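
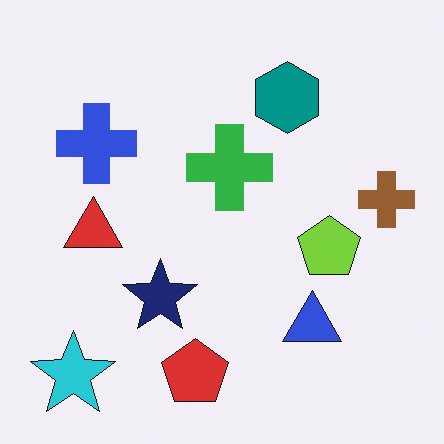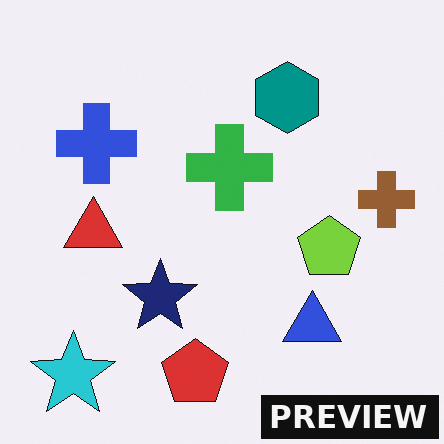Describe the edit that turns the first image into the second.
The image was watermarked with the text "PREVIEW" in the lower-right corner.

A dark label reading "PREVIEW" appears in the lower-right corner.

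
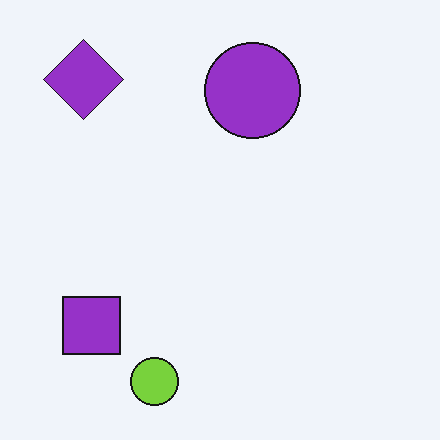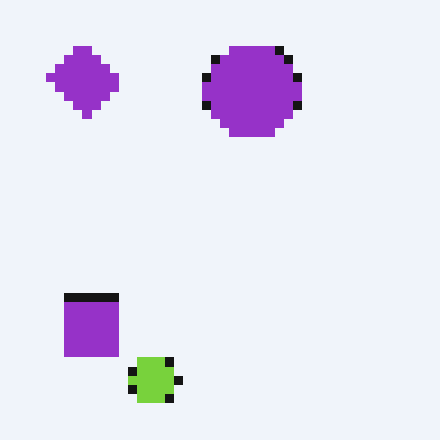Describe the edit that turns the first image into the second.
This is the original image heavily pixelated into large blocks.

Shapes are reduced to large square blocks; fine edges and outlines are lost — a downscale-then-upscale (mosaic) effect.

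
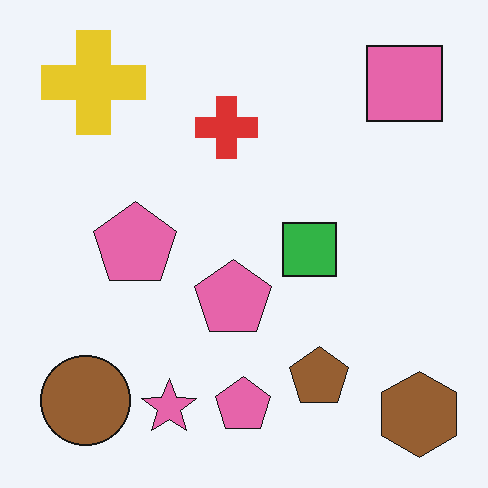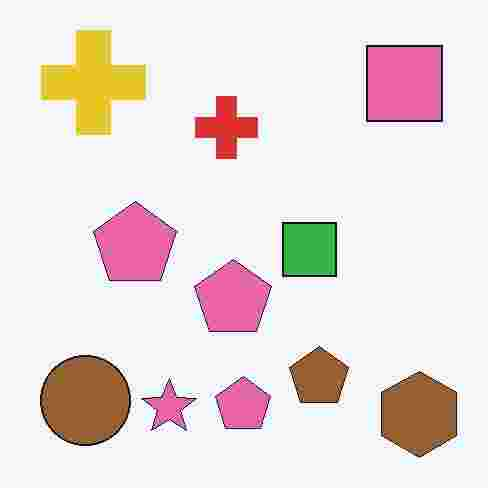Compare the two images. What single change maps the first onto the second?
The image was heavily JPEG-compressed with obvious blocking artifacts.

Blocky 8×8 compression artifacts appear around shape edges and the flat background shows ringing — characteristic JPEG degradation.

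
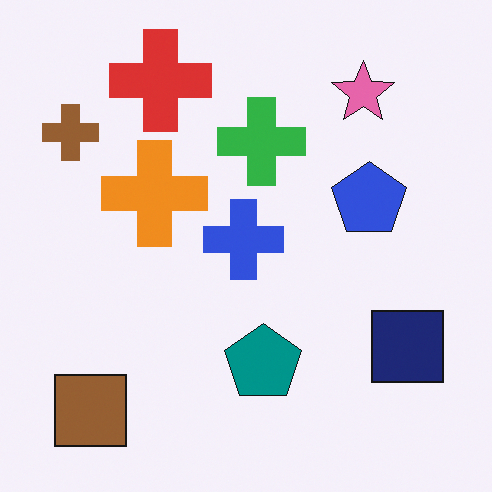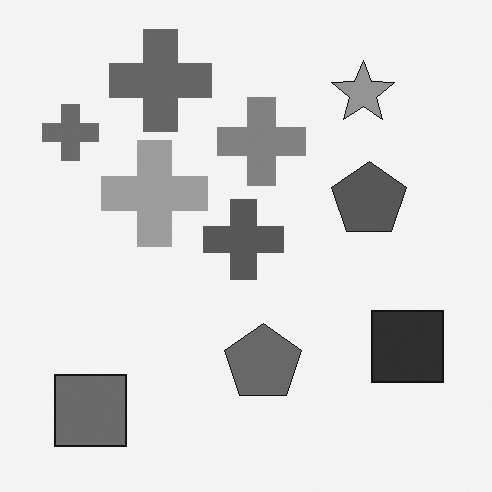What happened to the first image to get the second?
It was converted to grayscale.

All color is removed — every shape is now a shade of grey.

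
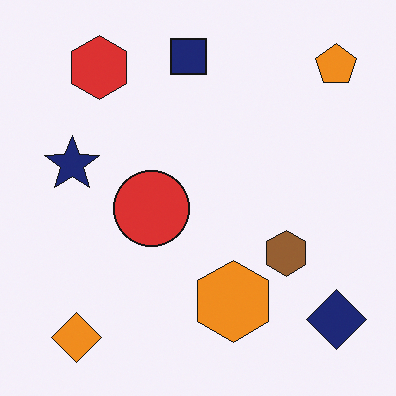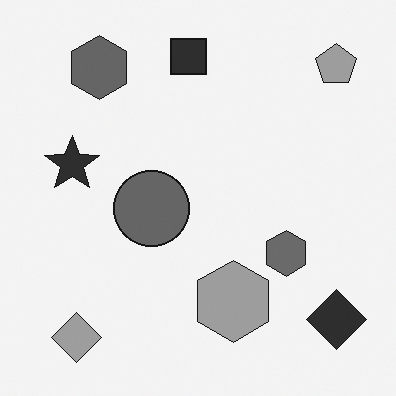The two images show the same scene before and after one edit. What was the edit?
This is the original image converted to grayscale.

All color is removed — every shape is now a shade of grey.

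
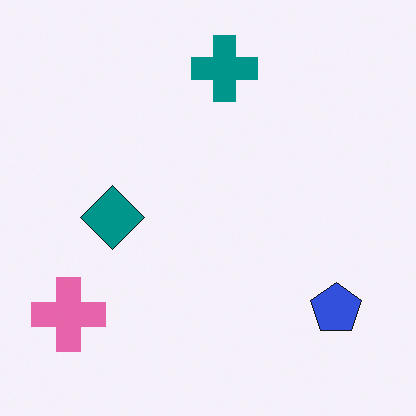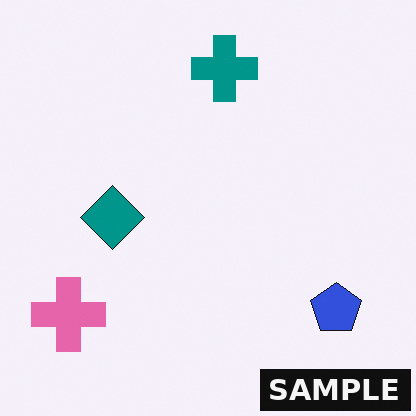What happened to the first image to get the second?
Watermarked with the text "SAMPLE" in the lower-right corner.

A dark label reading "SAMPLE" appears in the lower-right corner.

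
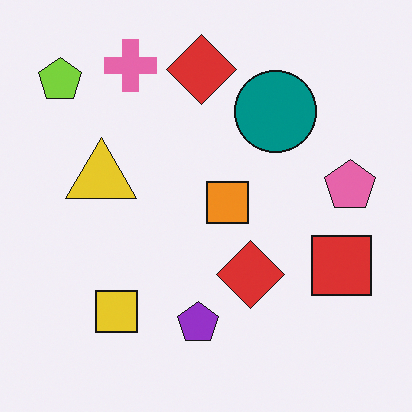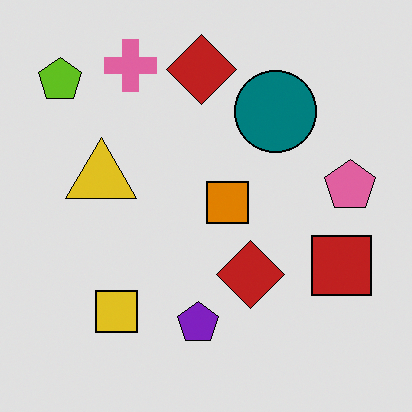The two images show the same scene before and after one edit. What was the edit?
The image was moderately posterized.

Each flat color has snapped to a coarser quantized level — most visibly, the near-white background has dropped to a flat grey.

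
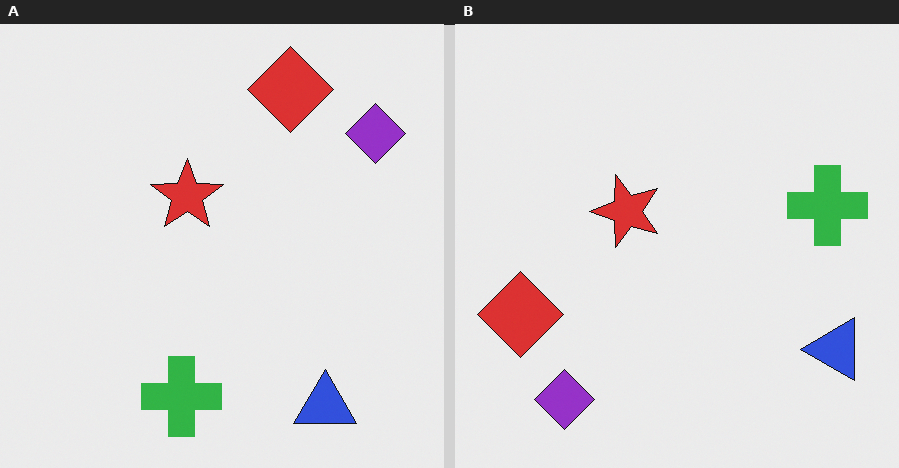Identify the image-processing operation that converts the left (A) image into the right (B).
The image was transposed (reflected across the top-left ↔ bottom-right diagonal).

Shapes have swapped their row and column positions — what was in the top-right is now in the bottom-left — a diagonal reflection.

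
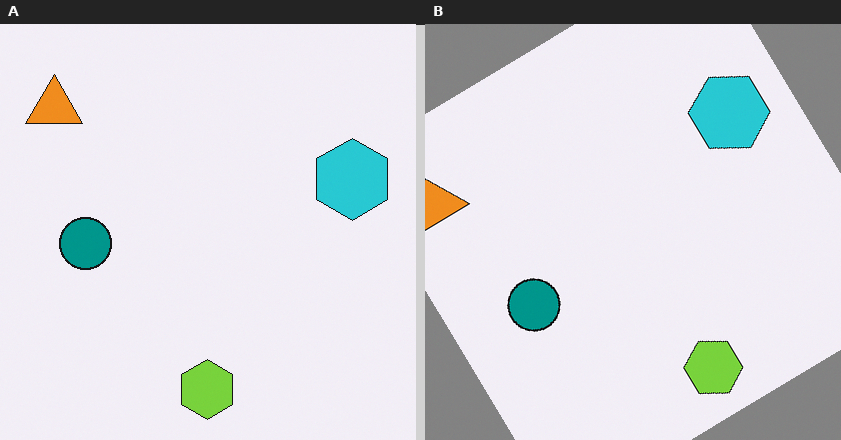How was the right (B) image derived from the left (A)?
It was rotated counter-clockwise by a large amount — several tens of degrees.

Every shape is tilted by the same angle and the image corners show triangular fill wedges — a whole-image rotation by a non-right angle.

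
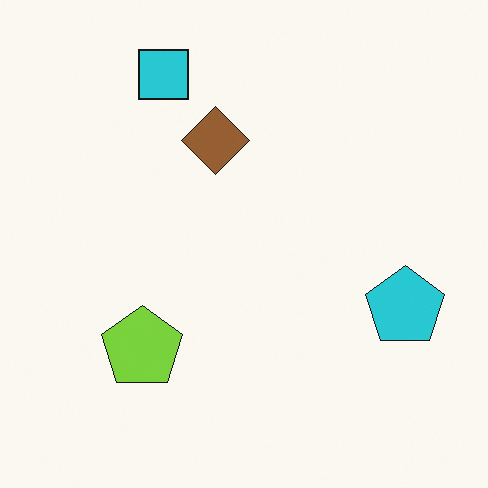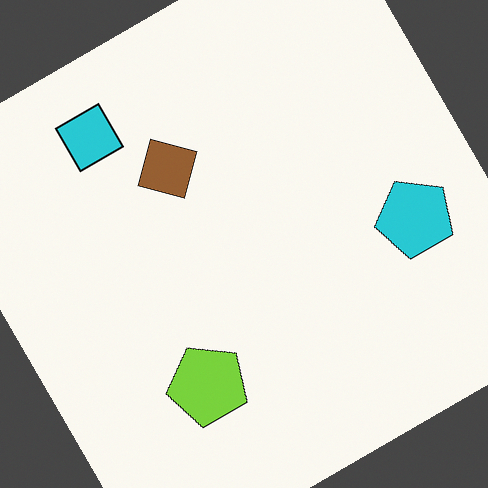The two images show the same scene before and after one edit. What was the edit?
This is the original image rotated counter-clockwise by a large amount — several tens of degrees.

Every shape is tilted by the same angle and the image corners show triangular fill wedges — a whole-image rotation by a non-right angle.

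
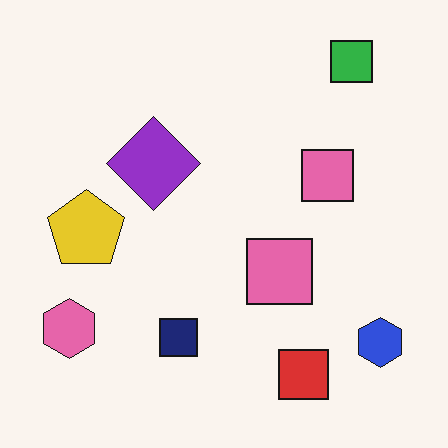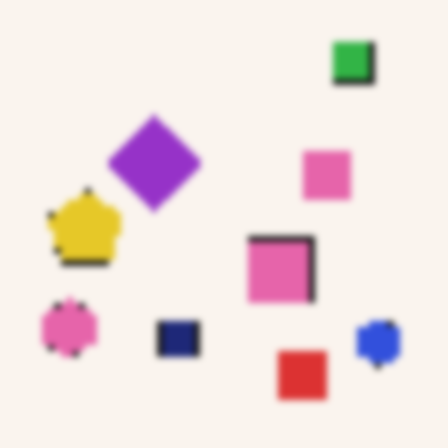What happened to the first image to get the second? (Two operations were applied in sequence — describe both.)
The image was pixelated into visible square blocks, then moderately blurred.

Shapes are reduced to large square blocks; fine edges and outlines are lost — a downscale-then-upscale (mosaic) effect. Shape edges and outlines are uniformly softened across the whole image.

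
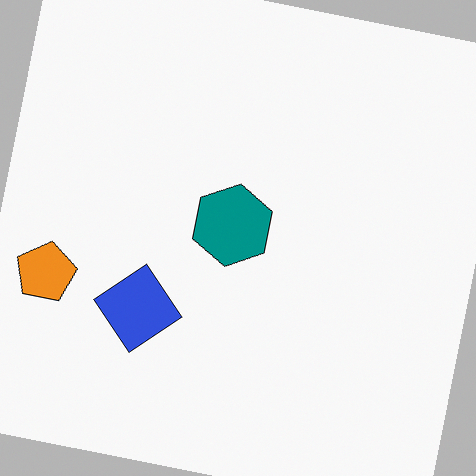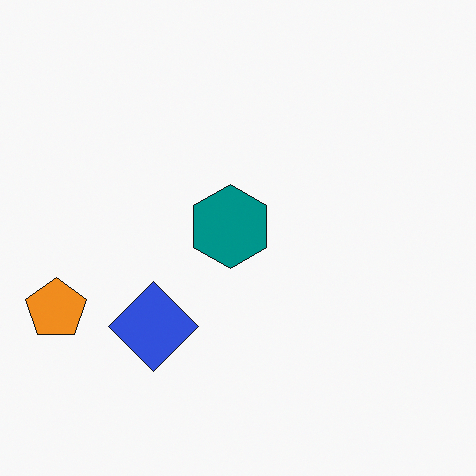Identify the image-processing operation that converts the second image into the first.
This is the original image rotated clockwise by a slight angle.

Every shape is tilted by the same angle and the image corners show triangular fill wedges — a whole-image rotation by a non-right angle.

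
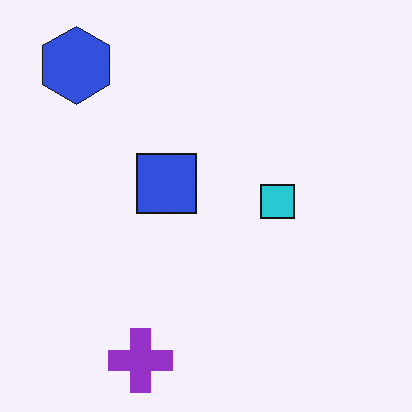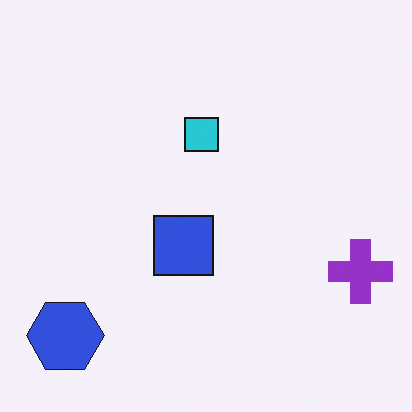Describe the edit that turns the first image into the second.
The image was rotated 90° counter-clockwise.

The blue hexagon sits in the top-left of the first image and the bottom-left of the second — consistent with a whole-image 90° counter-clockwise rotation.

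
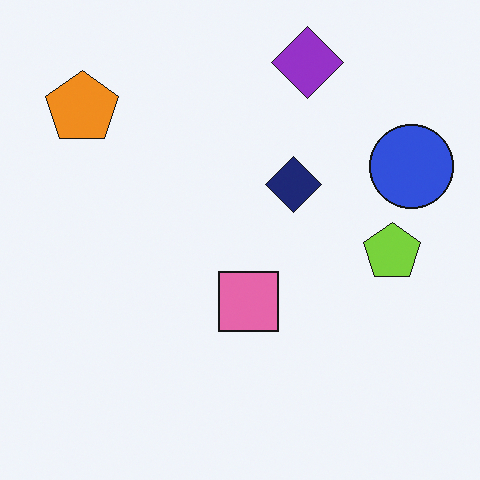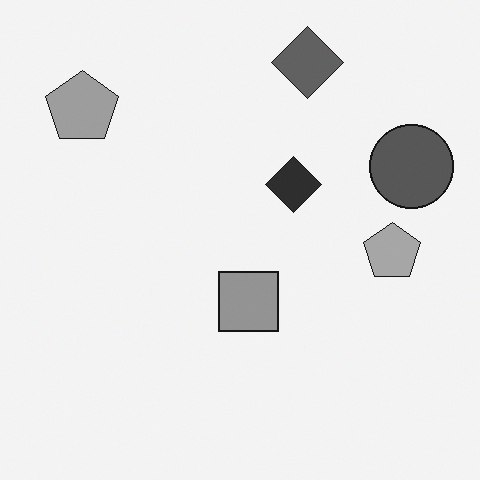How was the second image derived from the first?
Converted to grayscale.

All color is removed — every shape is now a shade of grey.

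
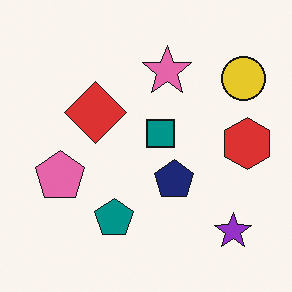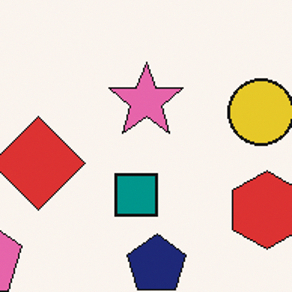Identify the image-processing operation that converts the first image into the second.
This is the original image cropped slightly and scaled back up.

The visible shapes are larger and the field of view is narrower; shapes near the original edges may be partly or wholly outside the frame — a crop-and-rescale.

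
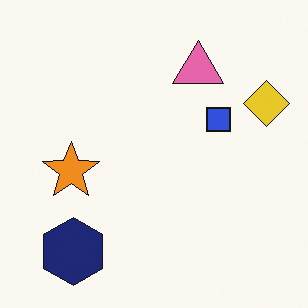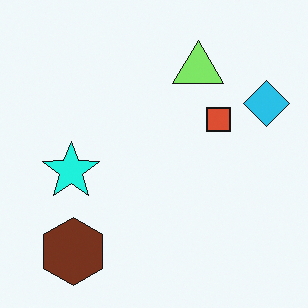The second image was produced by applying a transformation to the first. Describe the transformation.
This is the original image hue-shifted through roughly a third of the color wheel.

Every shape's color has rotated by the same amount around the hue wheel — a uniform hue shift.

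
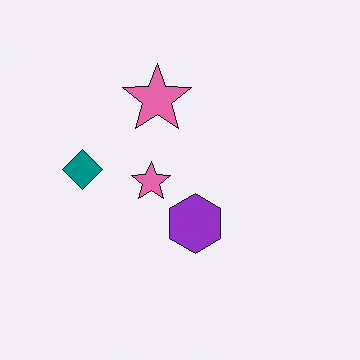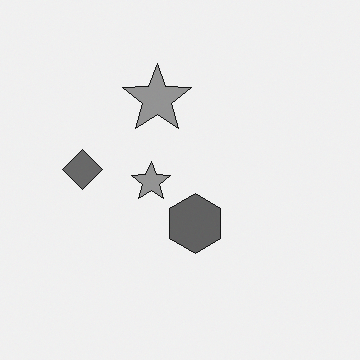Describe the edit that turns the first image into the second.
Converted to grayscale.

All color is removed — every shape is now a shade of grey.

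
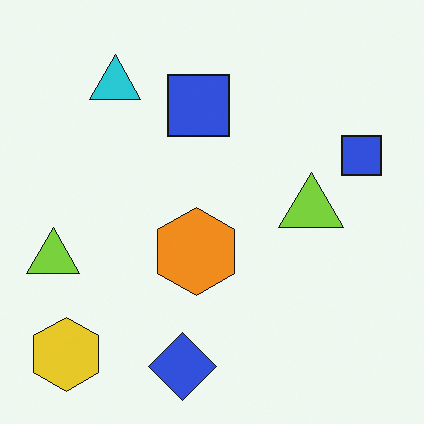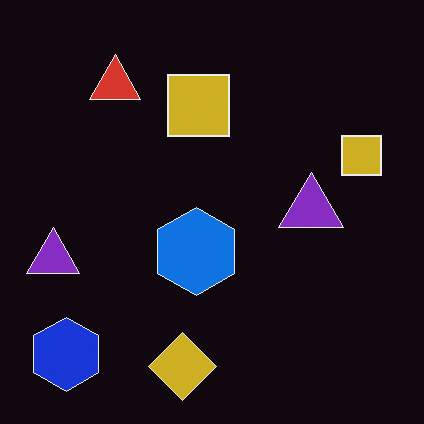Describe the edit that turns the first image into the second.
The image was color-inverted (negative).

The light background has become dark and every shape's color is its complement — a photographic negative.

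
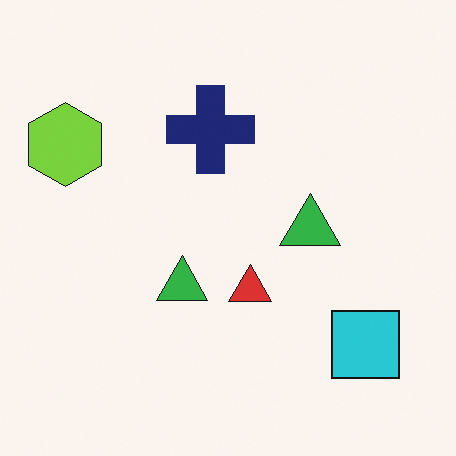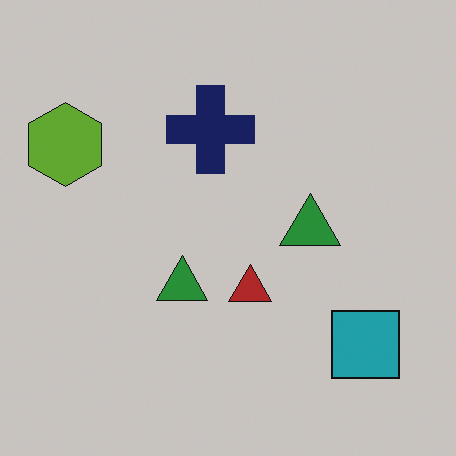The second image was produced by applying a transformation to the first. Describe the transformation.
It was slightly darkened.

Every pixel — background and shapes alike — is uniformly darkened.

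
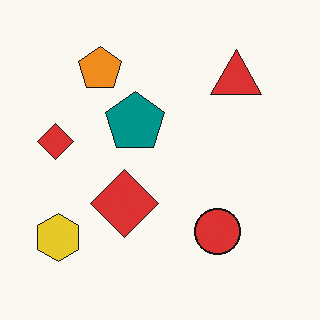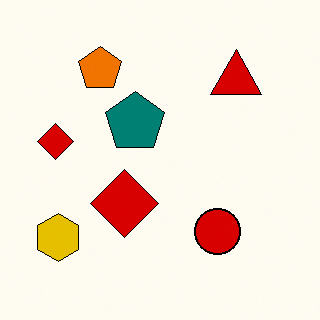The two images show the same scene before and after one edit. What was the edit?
The transformation is: given slightly increased contrast.

Tones are pushed away from mid-grey across the whole image — a global contrast change.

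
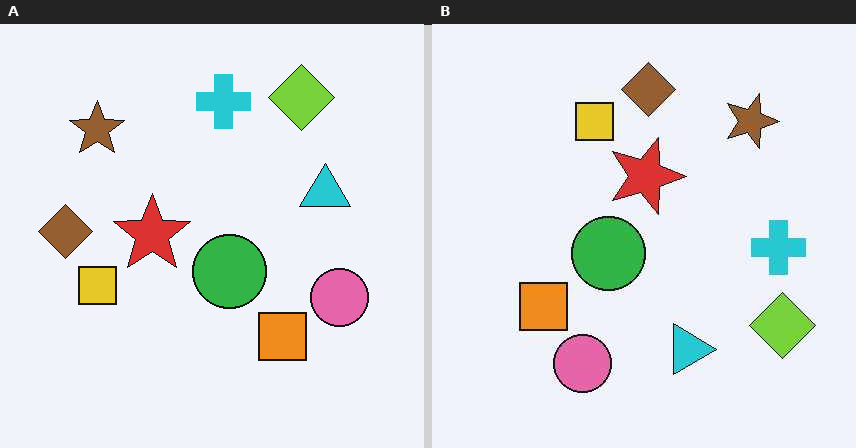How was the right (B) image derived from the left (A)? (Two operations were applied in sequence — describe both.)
It was rotated 90° clockwise, then given moderate JPEG compression.

The lime diamond sits in the top-right of the left (A) image and the bottom-right of the right (B) — consistent with a whole-image 90° clockwise rotation. Blocky 8×8 compression artifacts appear around shape edges and the flat background shows ringing — characteristic JPEG degradation.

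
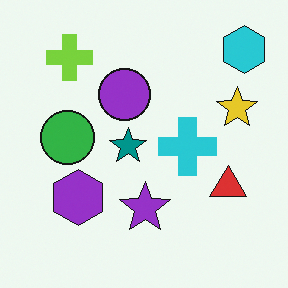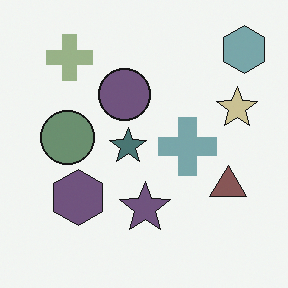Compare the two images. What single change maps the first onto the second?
The image was made much more muted (saturation change).

All colors are more muted and greyish — a global saturation change.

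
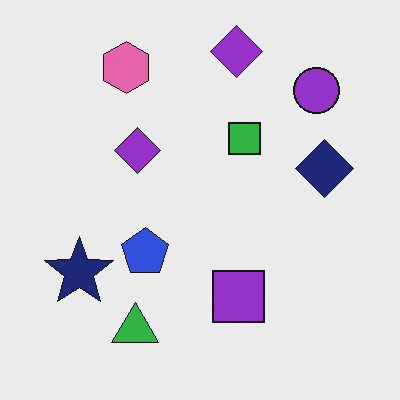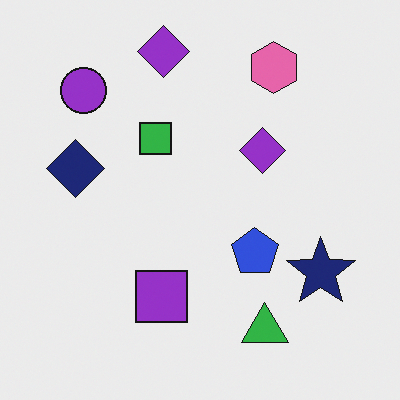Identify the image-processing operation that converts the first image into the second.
This is the original image flipped horizontally (left ↔ right).

The navy diamond is in the right of the first image and the left of the second — shapes on opposite sides of the vertical midline have swapped in a mirror flip.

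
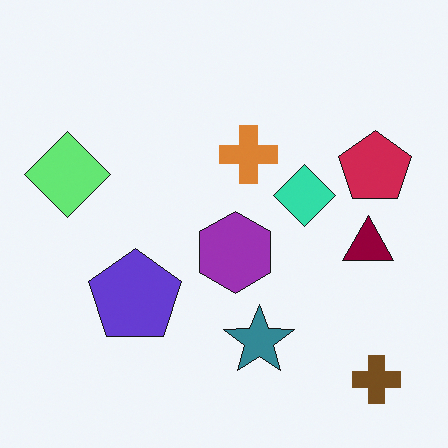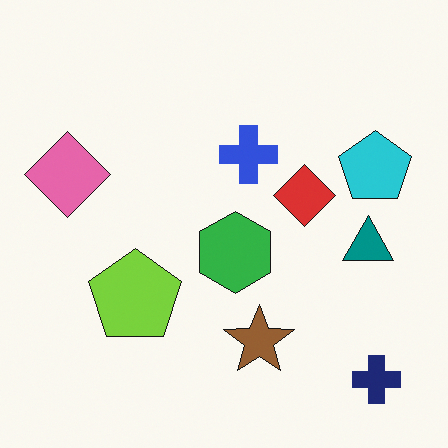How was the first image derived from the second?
The transformation is: hue-shifted through roughly half the color wheel.

Every shape's color has rotated by the same amount around the hue wheel — a uniform hue shift.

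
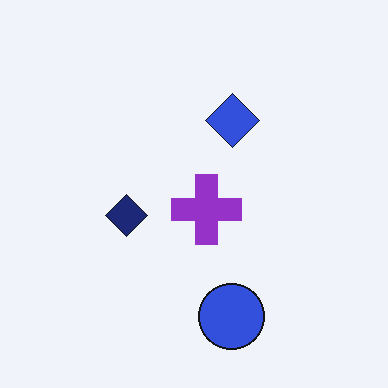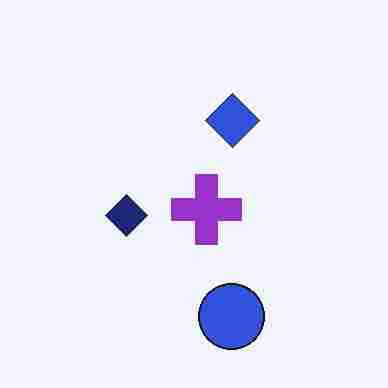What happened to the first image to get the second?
The transformation is: heavily JPEG-compressed with obvious blocking artifacts.

Blocky 8×8 compression artifacts appear around shape edges and the flat background shows ringing — characteristic JPEG degradation.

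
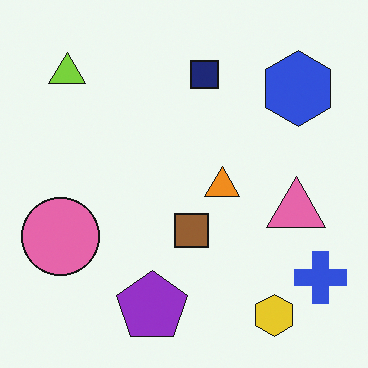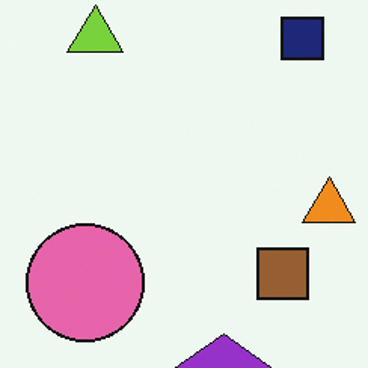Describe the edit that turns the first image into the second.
Cropped to a modestly smaller region and rescaled.

The visible shapes are larger and the field of view is narrower; shapes near the original edges may be partly or wholly outside the frame — a crop-and-rescale.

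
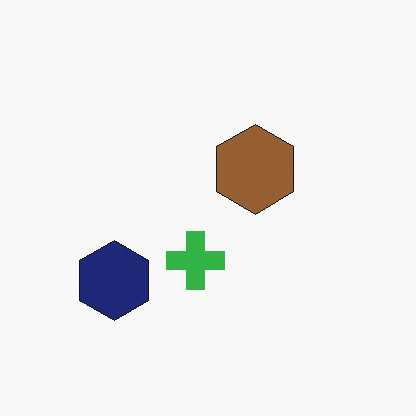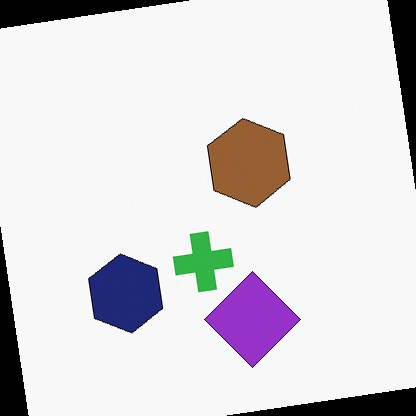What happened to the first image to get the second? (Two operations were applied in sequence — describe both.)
Rotated counter-clockwise by a few degrees, then overlaid with an additional purple diamond.

Every shape is tilted by the same angle and the image corners show triangular fill wedges — a whole-image rotation by a non-right angle. A purple diamond appears in the second image that is absent from the first.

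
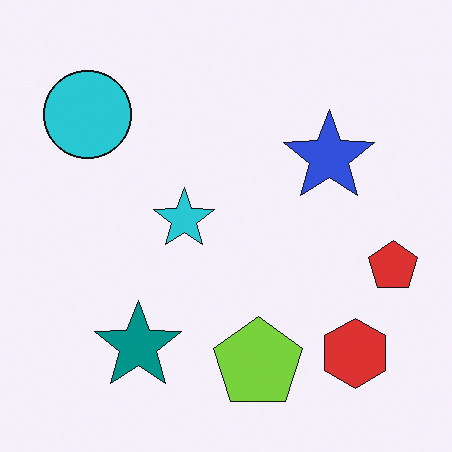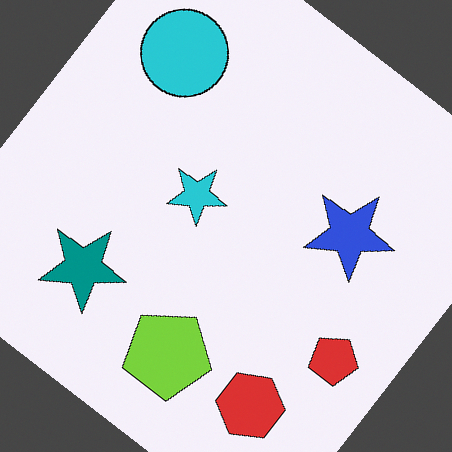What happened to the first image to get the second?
The second image is the first rotated clockwise by a large amount — several tens of degrees.

Every shape is tilted by the same angle and the image corners show triangular fill wedges — a whole-image rotation by a non-right angle.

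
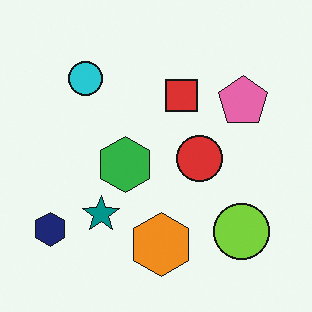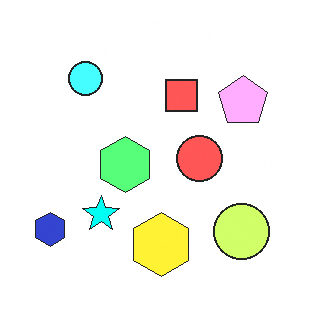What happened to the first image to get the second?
The transformation is: noticeably brightened.

Every pixel — background and shapes alike — is uniformly brightened.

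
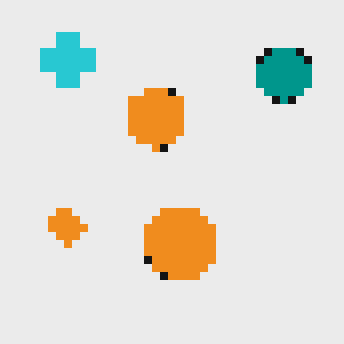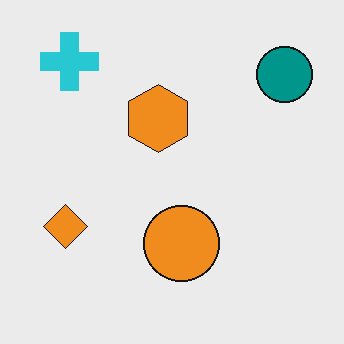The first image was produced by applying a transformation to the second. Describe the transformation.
It was moderately pixelated.

Shapes are reduced to large square blocks; fine edges and outlines are lost — a downscale-then-upscale (mosaic) effect.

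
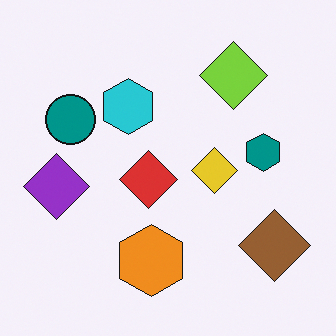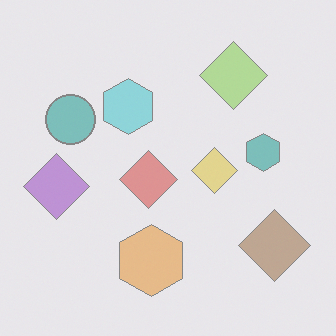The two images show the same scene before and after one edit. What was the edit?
The transformation is: given much lower contrast.

Tones are pushed toward mid-grey across the whole image — a global contrast change.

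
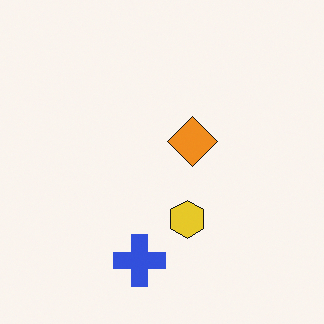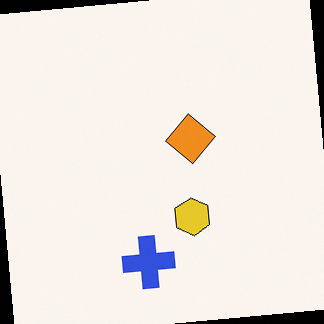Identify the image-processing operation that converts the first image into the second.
The image was rotated counter-clockwise by a small amount.

Every shape is tilted by the same angle and the image corners show triangular fill wedges — a whole-image rotation by a non-right angle.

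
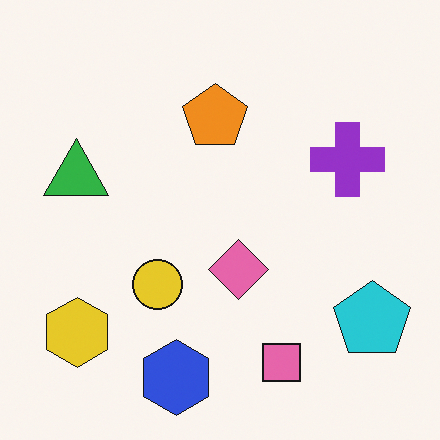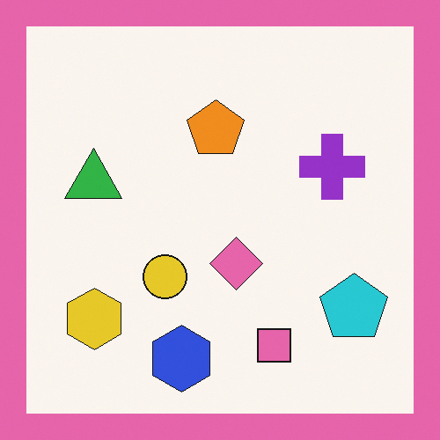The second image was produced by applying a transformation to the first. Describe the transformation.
This is the original image framed with a pink border.

A solid pink frame runs around the edge of the second image, with the content slightly shrunk inside it.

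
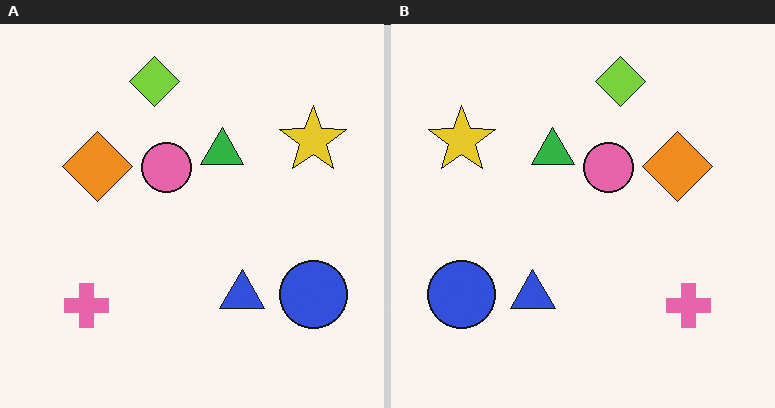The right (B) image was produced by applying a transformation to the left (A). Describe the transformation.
It was flipped horizontally (left ↔ right).

The yellow star is in the top-right of the left (A) image and the top-left of the right (B) — shapes on opposite sides of the vertical midline have swapped in a mirror flip.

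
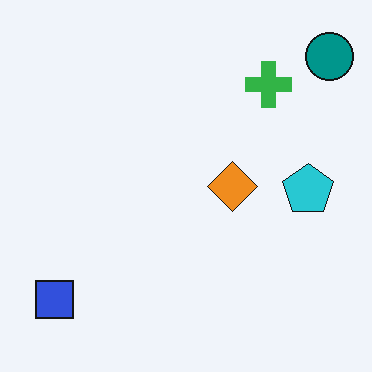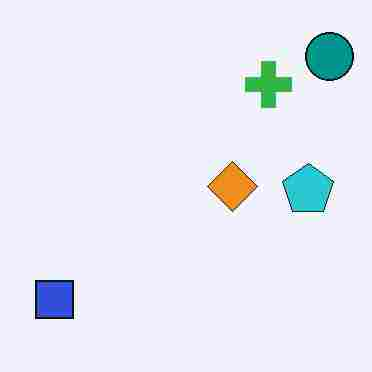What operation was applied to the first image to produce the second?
The second image is the first heavily JPEG-compressed with obvious blocking artifacts.

Blocky 8×8 compression artifacts appear around shape edges and the flat background shows ringing — characteristic JPEG degradation.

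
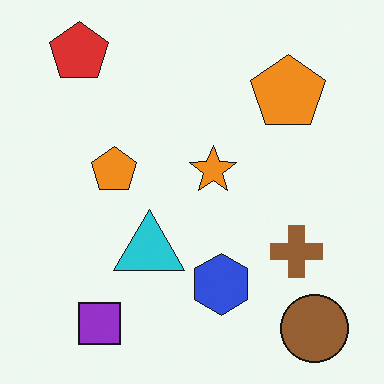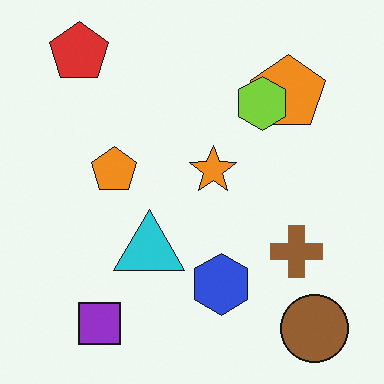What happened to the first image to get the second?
The transformation is: overlaid with an additional lime hexagon.

A lime hexagon appears in the second image that is absent from the first.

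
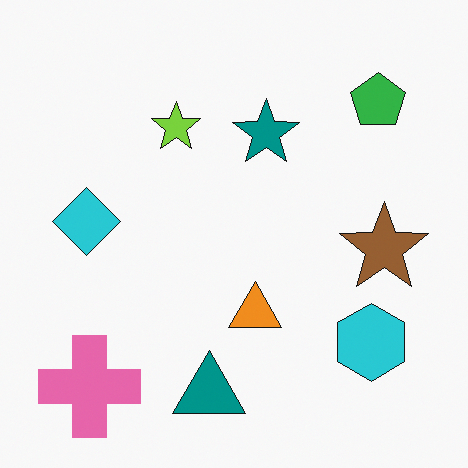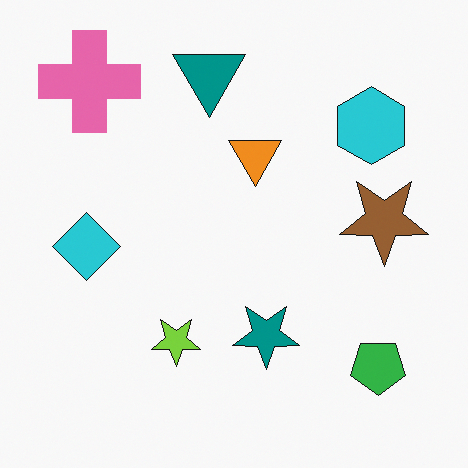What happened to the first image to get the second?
The second image is the first flipped vertically (top ↔ bottom).

The teal triangle is in the bottom of the first image and the top of the second — shapes on opposite sides of the horizontal midline have swapped in a mirror flip.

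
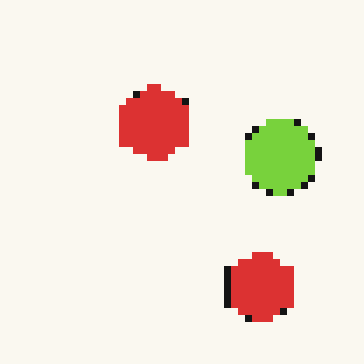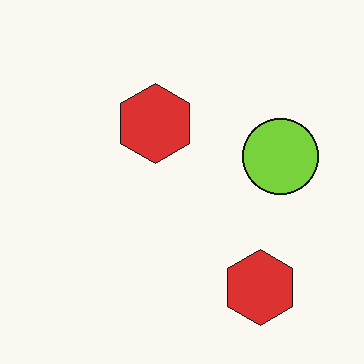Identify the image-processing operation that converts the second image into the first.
The transformation is: pixelated into visible square blocks.

Shapes are reduced to large square blocks; fine edges and outlines are lost — a downscale-then-upscale (mosaic) effect.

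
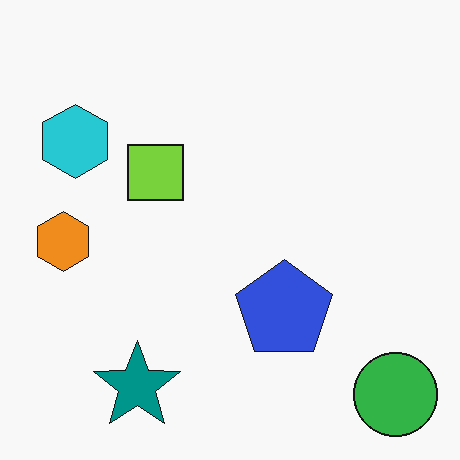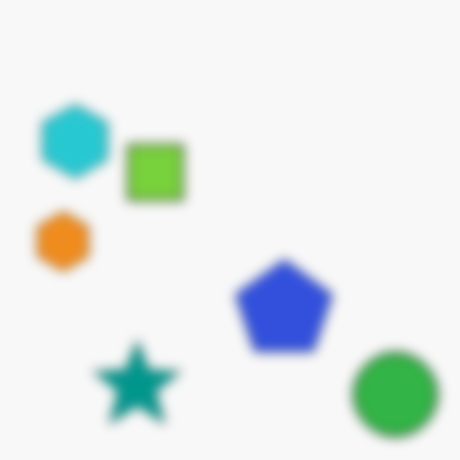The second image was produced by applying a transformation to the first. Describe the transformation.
The second image is the first heavily blurred.

Shape edges and outlines are uniformly softened across the whole image.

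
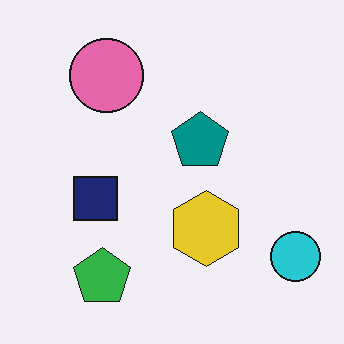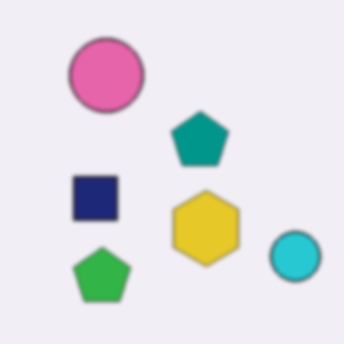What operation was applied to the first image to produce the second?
The transformation is: given a subtle gaussian blur.

Shape edges and outlines are uniformly softened across the whole image.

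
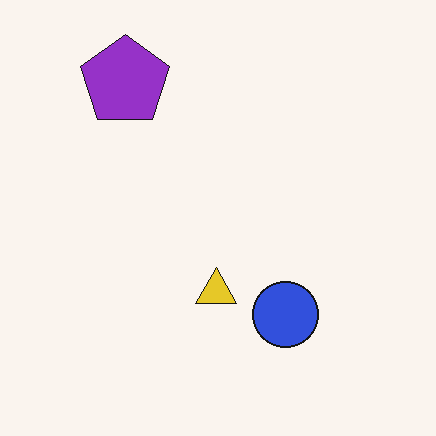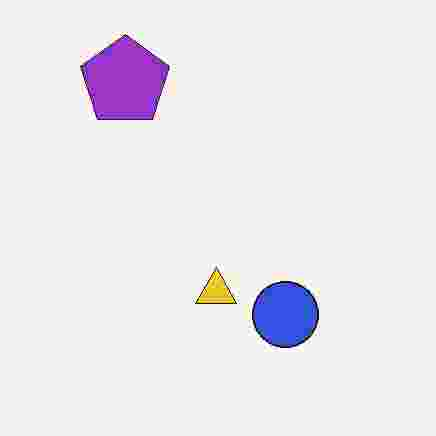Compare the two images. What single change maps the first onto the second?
The image was heavily JPEG-compressed with obvious blocking artifacts.

Blocky 8×8 compression artifacts appear around shape edges and the flat background shows ringing — characteristic JPEG degradation.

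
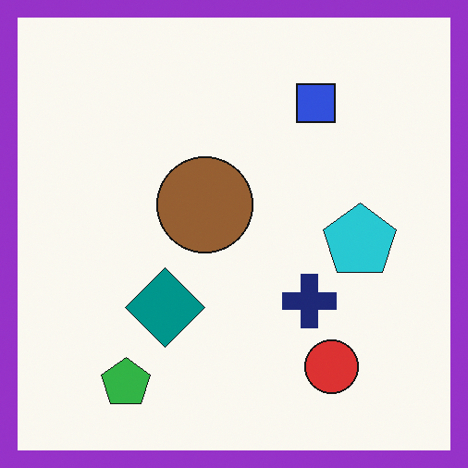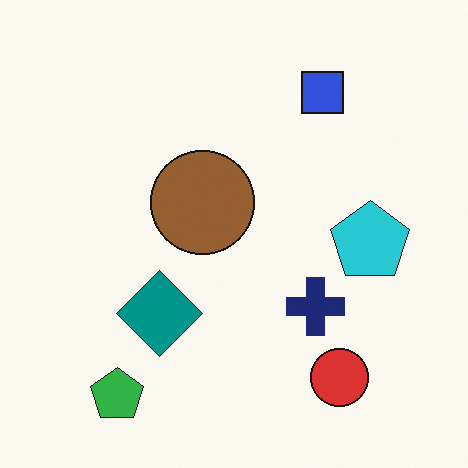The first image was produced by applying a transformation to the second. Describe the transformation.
It was framed with a purple border.

A solid purple frame runs around the edge of the first image, with the content slightly shrunk inside it.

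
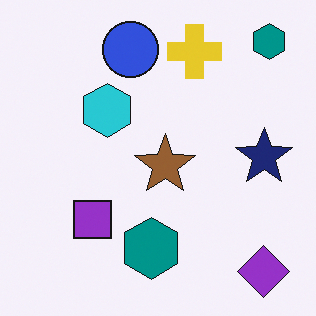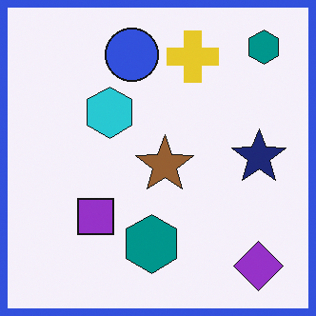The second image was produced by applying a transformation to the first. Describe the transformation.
It was framed with a blue border.

A solid blue frame runs around the edge of the second image, with the content slightly shrunk inside it.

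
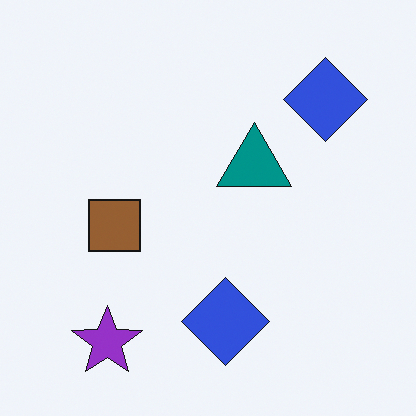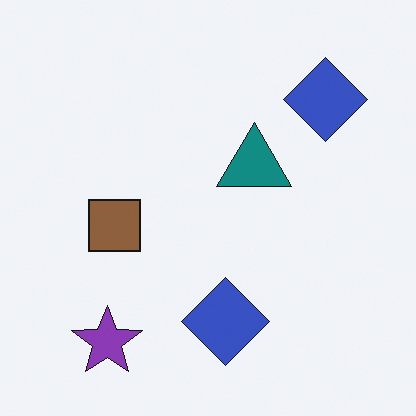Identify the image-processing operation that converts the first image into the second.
The second image is the first slightly desaturated.

All colors are more muted and greyish — a global saturation change.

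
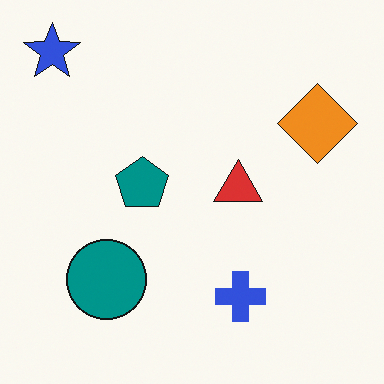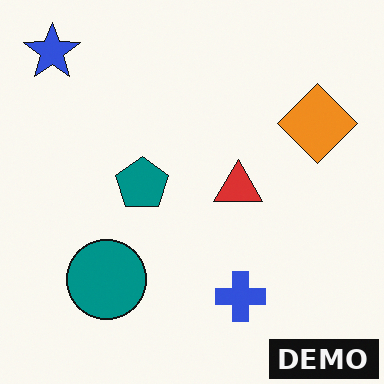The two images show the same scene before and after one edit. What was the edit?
It was watermarked with the text "DEMO" in the lower-right corner.

A dark label reading "DEMO" appears in the lower-right corner.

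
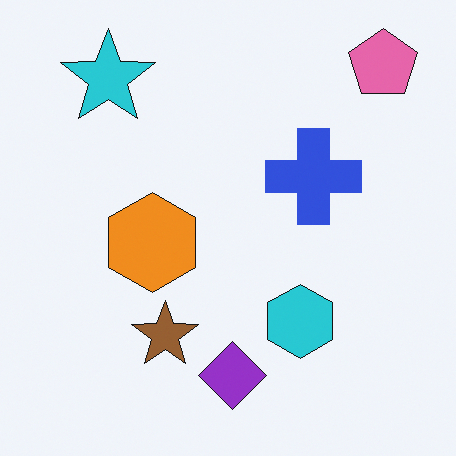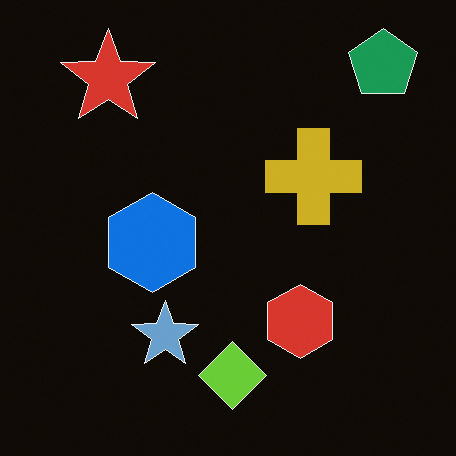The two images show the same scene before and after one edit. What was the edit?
Color-inverted (negative).

The light background has become dark and every shape's color is its complement — a photographic negative.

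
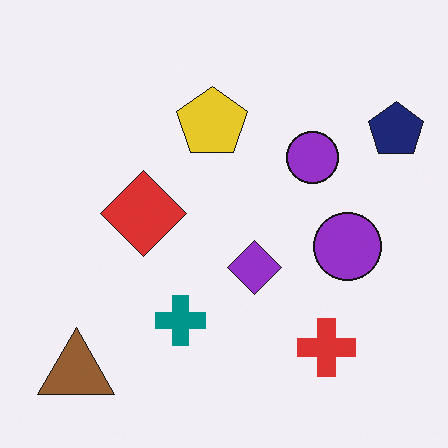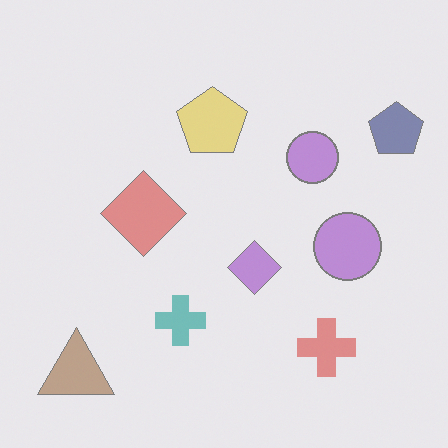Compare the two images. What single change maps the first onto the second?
The image was washed out (contrast reduced).

Tones are pushed toward mid-grey across the whole image — a global contrast change.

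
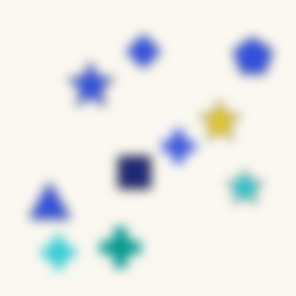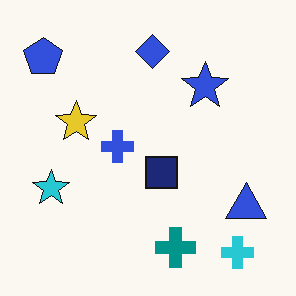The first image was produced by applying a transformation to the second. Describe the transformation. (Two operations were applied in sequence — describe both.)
Flipped horizontally (left ↔ right), then heavily blurred.

The blue pentagon is in the top-left of the second image and the top-right of the first — shapes on opposite sides of the vertical midline have swapped in a mirror flip. Shape edges and outlines are uniformly softened across the whole image.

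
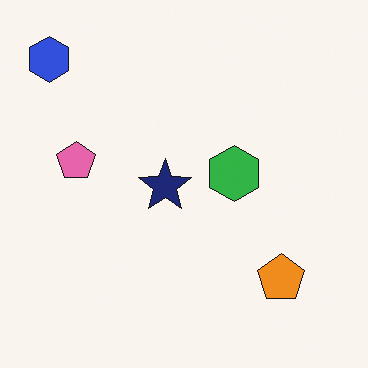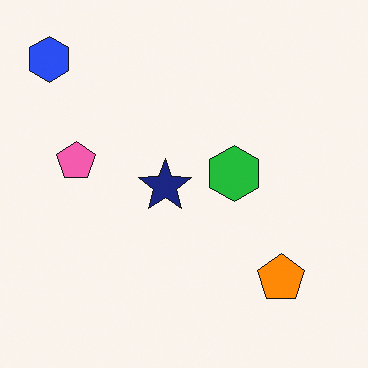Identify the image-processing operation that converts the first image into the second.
It was slightly oversaturated.

All colors are more vivid — a global saturation change.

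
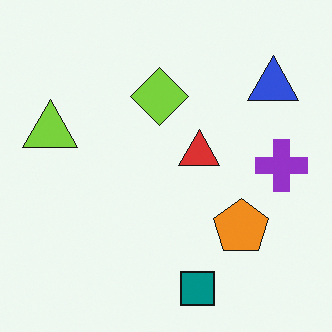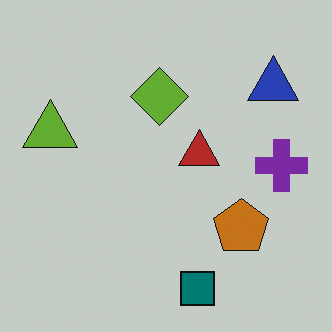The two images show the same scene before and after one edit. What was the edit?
The transformation is: darkened a little.

Every pixel — background and shapes alike — is uniformly darkened.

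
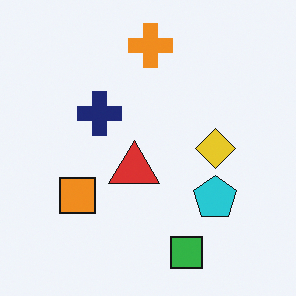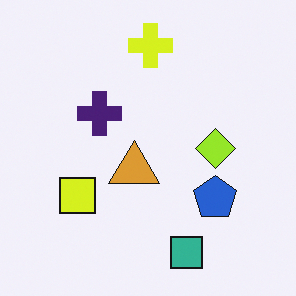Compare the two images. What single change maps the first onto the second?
The image was hue-shifted slightly.

Every shape's color has rotated by the same amount around the hue wheel — a uniform hue shift.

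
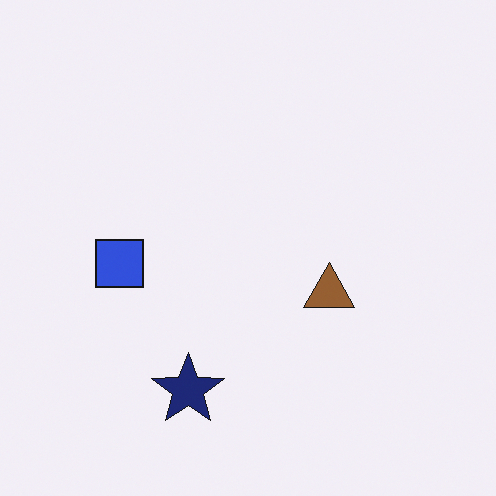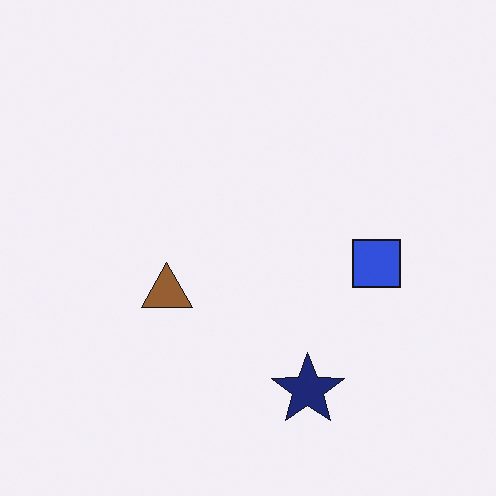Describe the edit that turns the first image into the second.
The second image is the first flipped horizontally (left ↔ right).

The blue square is in the left of the first image and the right of the second — shapes on opposite sides of the vertical midline have swapped in a mirror flip.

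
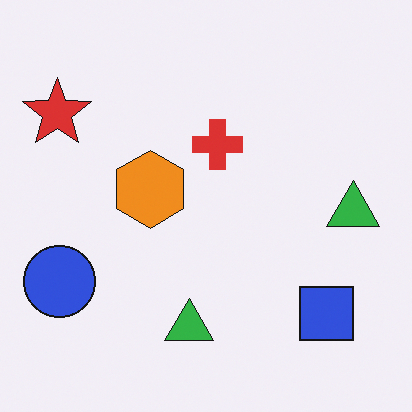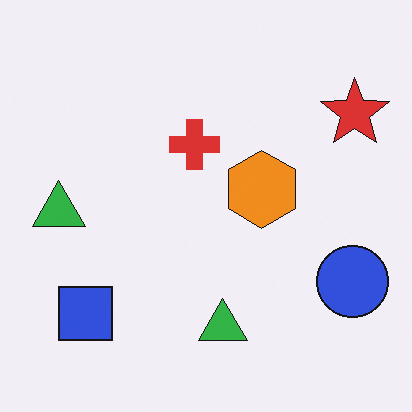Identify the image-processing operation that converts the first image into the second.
Flipped horizontally (left ↔ right).

The red star is in the top-left of the first image and the top-right of the second — shapes on opposite sides of the vertical midline have swapped in a mirror flip.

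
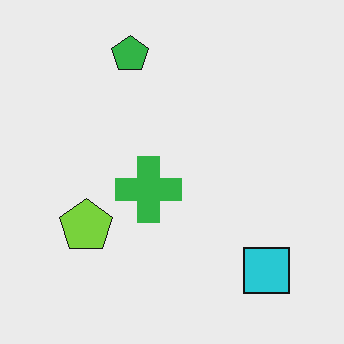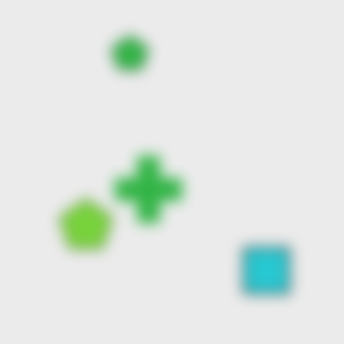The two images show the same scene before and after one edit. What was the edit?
The transformation is: strongly gaussian-blurred.

Shape edges and outlines are uniformly softened across the whole image.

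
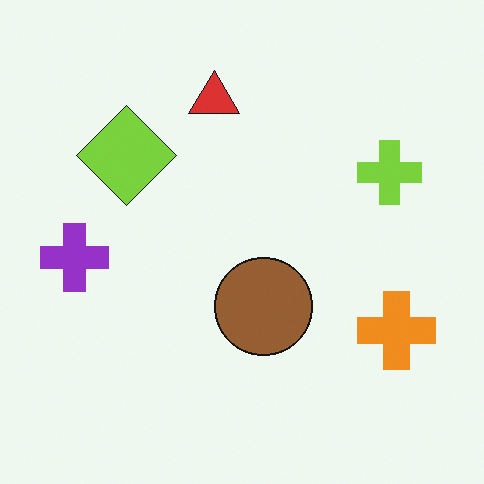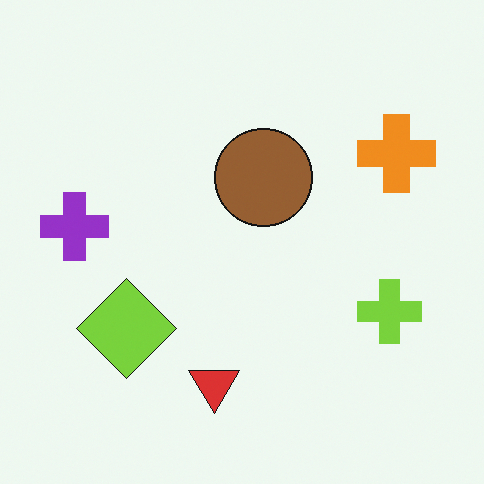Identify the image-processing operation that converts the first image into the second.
This is the original image flipped vertically (top ↔ bottom).

The red triangle is in the top of the first image and the bottom of the second — shapes on opposite sides of the horizontal midline have swapped in a mirror flip.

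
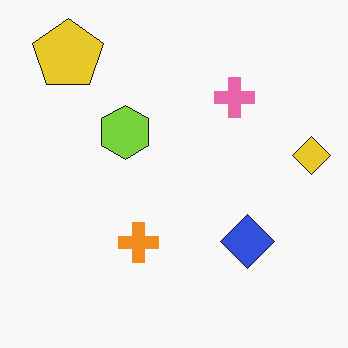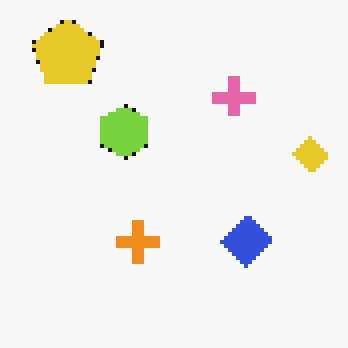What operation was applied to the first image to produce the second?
This is the original image lightly pixelated (a mild mosaic effect).

Shapes are reduced to large square blocks; fine edges and outlines are lost — a downscale-then-upscale (mosaic) effect.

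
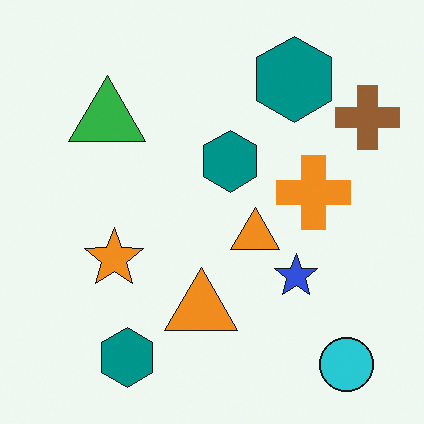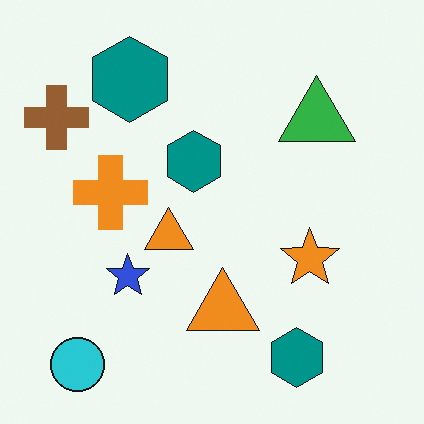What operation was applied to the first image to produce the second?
Flipped horizontally (left ↔ right).

The brown cross is in the top-right of the first image and the top-left of the second — shapes on opposite sides of the vertical midline have swapped in a mirror flip.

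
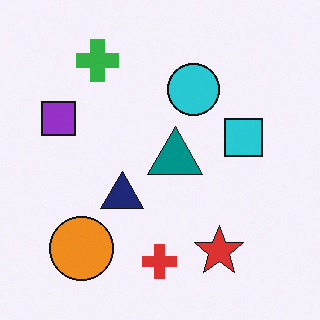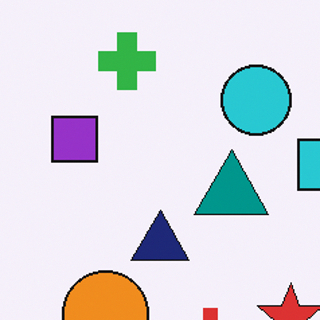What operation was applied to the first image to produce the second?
The second image is the first cropped slightly and scaled back up.

The visible shapes are larger and the field of view is narrower; shapes near the original edges may be partly or wholly outside the frame — a crop-and-rescale.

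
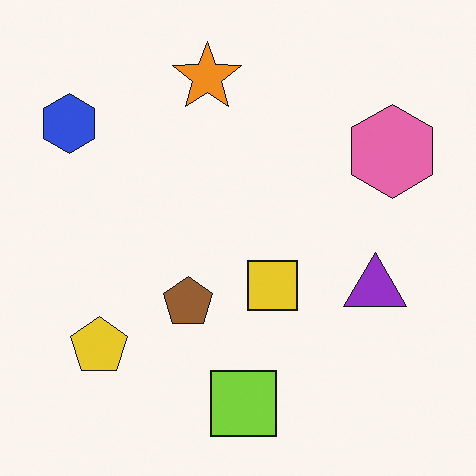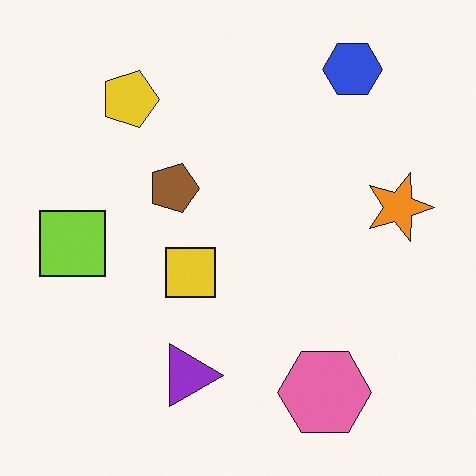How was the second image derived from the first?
Rotated 90° clockwise.

The blue hexagon sits in the top-left of the first image and the top-right of the second — consistent with a whole-image 90° clockwise rotation.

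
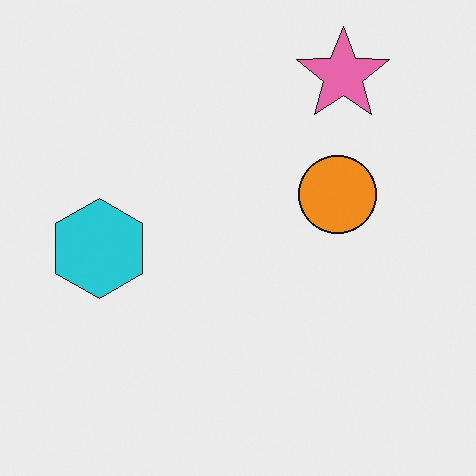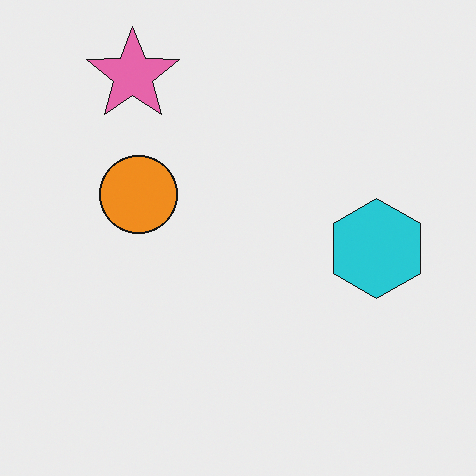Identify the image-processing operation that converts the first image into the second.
The image was flipped horizontally (left ↔ right).

The cyan hexagon is in the left of the first image and the right of the second — shapes on opposite sides of the vertical midline have swapped in a mirror flip.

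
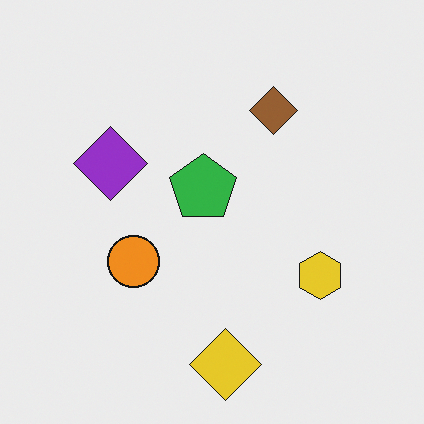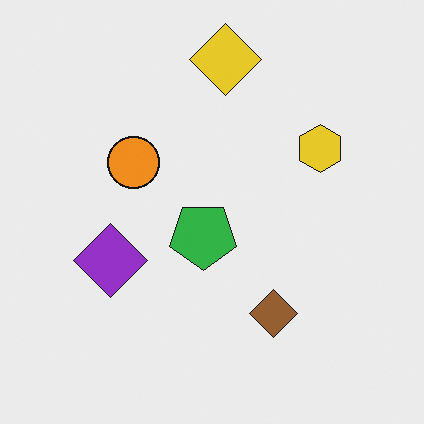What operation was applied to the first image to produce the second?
The transformation is: flipped vertically (top ↔ bottom).

The yellow diamond is in the bottom of the first image and the top of the second — shapes on opposite sides of the horizontal midline have swapped in a mirror flip.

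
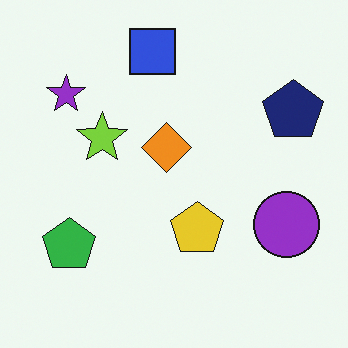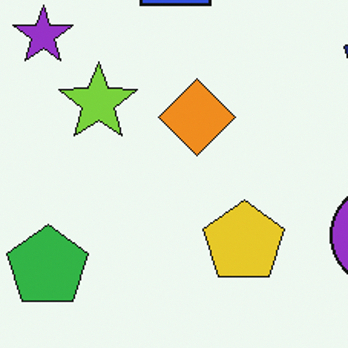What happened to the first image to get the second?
The second image is the first cropped to a modestly smaller region and rescaled.

The visible shapes are larger and the field of view is narrower; shapes near the original edges may be partly or wholly outside the frame — a crop-and-rescale.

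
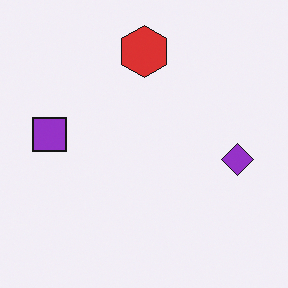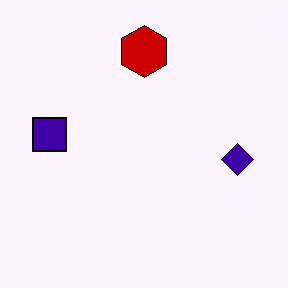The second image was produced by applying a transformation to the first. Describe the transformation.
Given much higher contrast.

Tones are pushed away from mid-grey across the whole image — a global contrast change.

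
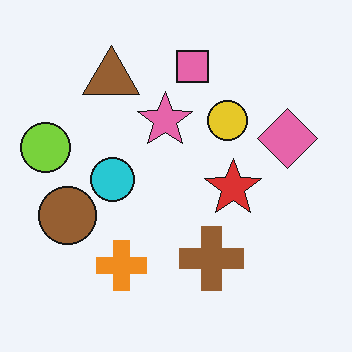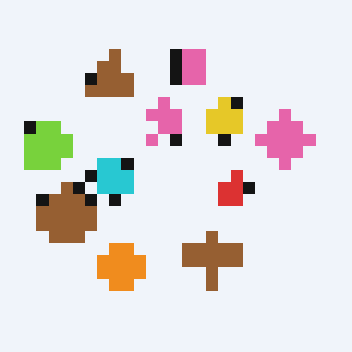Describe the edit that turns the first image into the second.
This is the original image coarsely pixelated.

Shapes are reduced to large square blocks; fine edges and outlines are lost — a downscale-then-upscale (mosaic) effect.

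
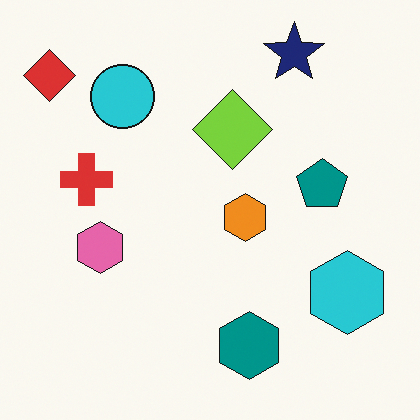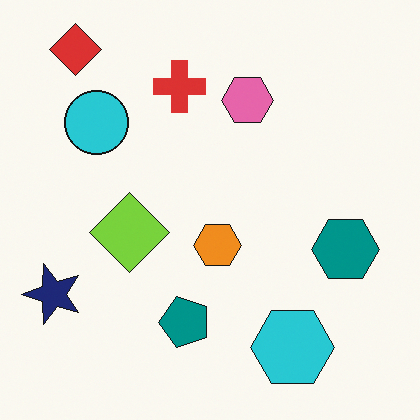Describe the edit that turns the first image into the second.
The image was transposed (reflected across the top-left ↔ bottom-right diagonal).

Shapes have swapped their row and column positions — what was in the top-right is now in the bottom-left — a diagonal reflection.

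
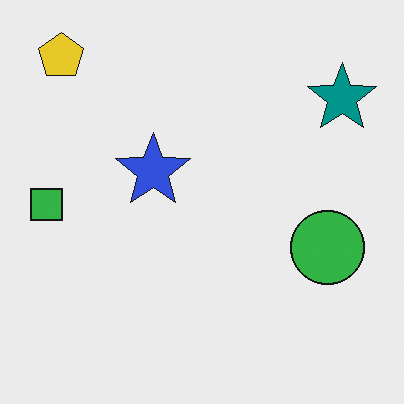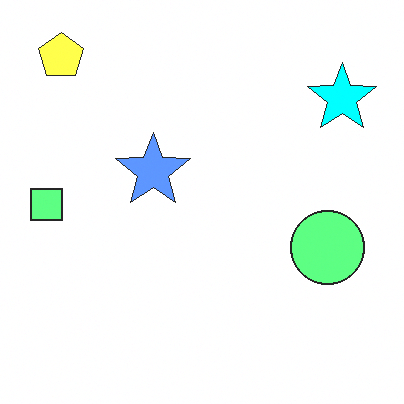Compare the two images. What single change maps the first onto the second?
The transformation is: noticeably brightened.

Every pixel — background and shapes alike — is uniformly brightened.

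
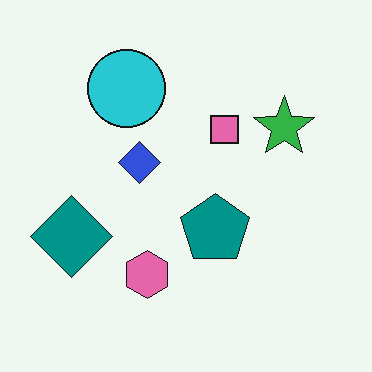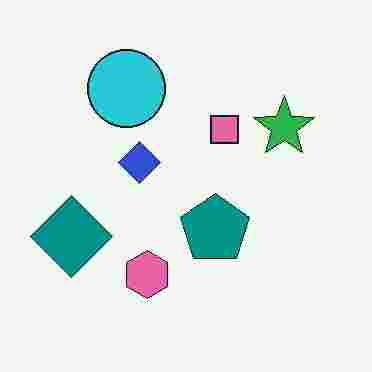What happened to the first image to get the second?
It was degraded with heavy JPEG compression.

Blocky 8×8 compression artifacts appear around shape edges and the flat background shows ringing — characteristic JPEG degradation.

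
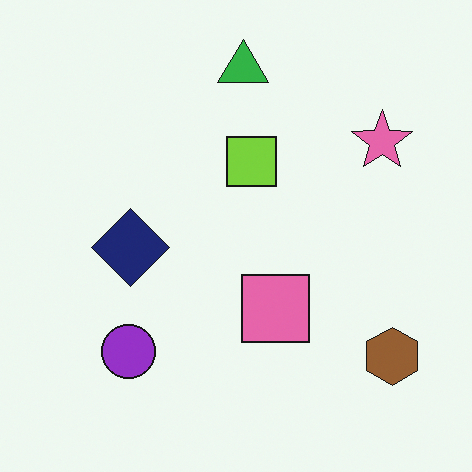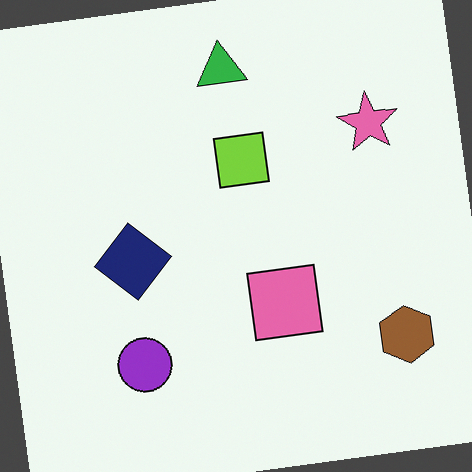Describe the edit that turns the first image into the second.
Rotated counter-clockwise by a few degrees.

Every shape is tilted by the same angle and the image corners show triangular fill wedges — a whole-image rotation by a non-right angle.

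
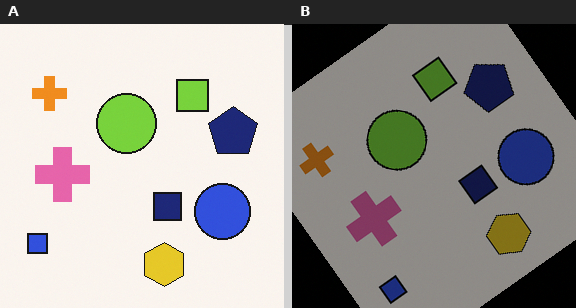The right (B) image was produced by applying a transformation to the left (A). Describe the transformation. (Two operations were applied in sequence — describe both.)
It was rotated counter-clockwise by a large amount — several tens of degrees, then darkened a lot.

Every shape is tilted by the same angle and the image corners show triangular fill wedges — a whole-image rotation by a non-right angle. Every pixel — background and shapes alike — is uniformly darkened.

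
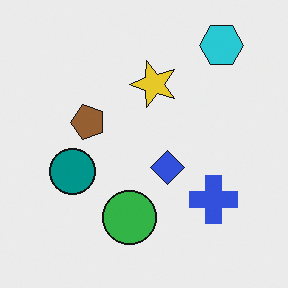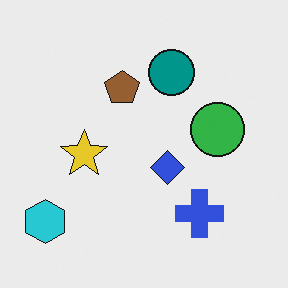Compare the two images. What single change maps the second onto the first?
Transposed (reflected across the top-left ↔ bottom-right diagonal).

Shapes have swapped their row and column positions — what was in the top-right is now in the bottom-left — a diagonal reflection.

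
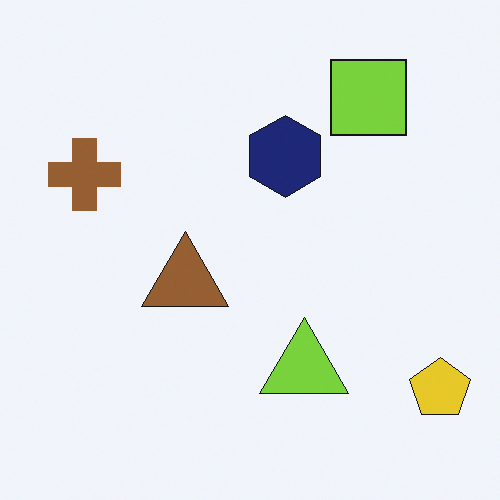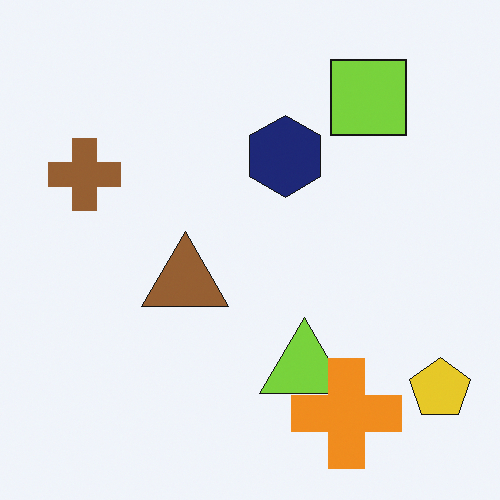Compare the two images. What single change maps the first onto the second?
This is the original image overlaid with an additional orange cross.

An orange cross appears in the second image that is absent from the first.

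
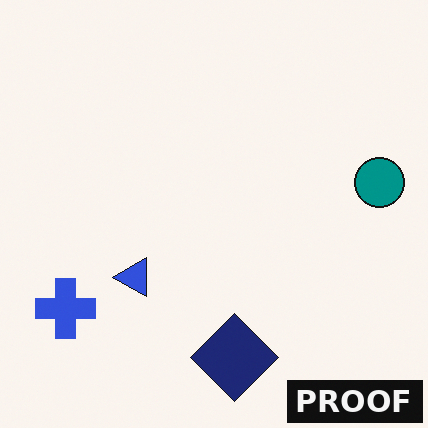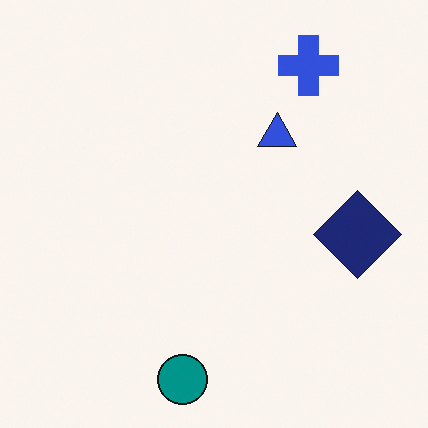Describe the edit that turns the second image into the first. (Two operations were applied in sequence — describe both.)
The transformation is: transposed (reflected across the top-left ↔ bottom-right diagonal), then watermarked with the text "PROOF" in the lower-right corner.

Shapes have swapped their row and column positions — what was in the top-right is now in the bottom-left — a diagonal reflection. A dark label reading "PROOF" appears in the lower-right corner.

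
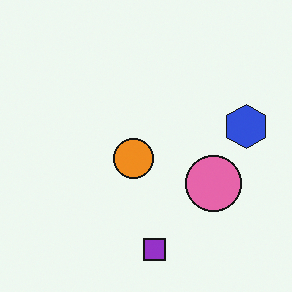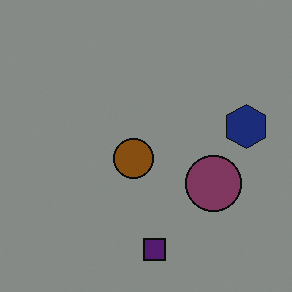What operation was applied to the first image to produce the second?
The image was substantially darkened.

Every pixel — background and shapes alike — is uniformly darkened.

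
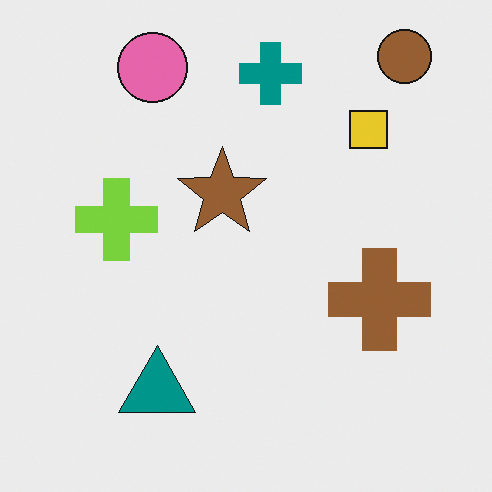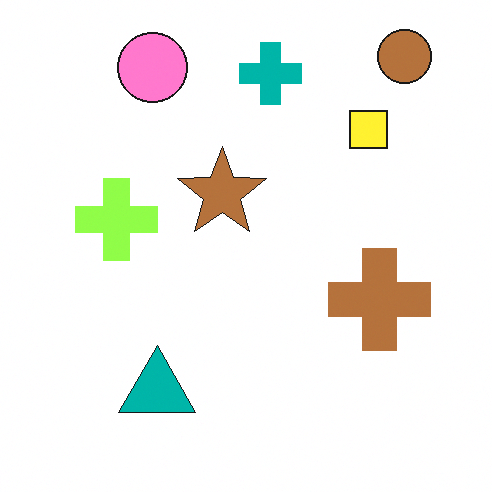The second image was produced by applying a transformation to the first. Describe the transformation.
The image was slightly brightened.

Every pixel — background and shapes alike — is uniformly brightened.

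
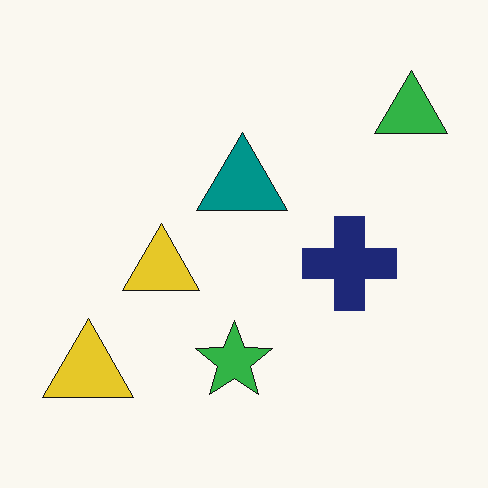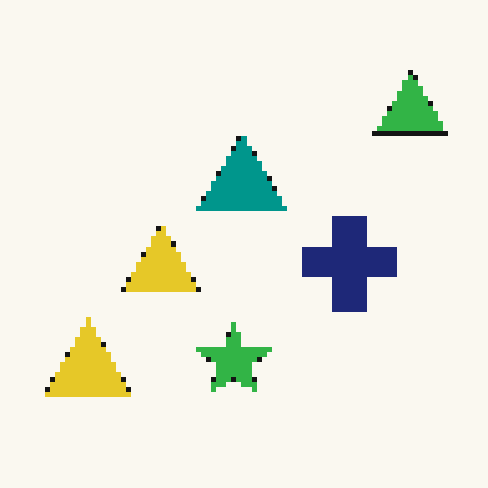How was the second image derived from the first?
This is the original image lightly pixelated (a mild mosaic effect).

Shapes are reduced to large square blocks; fine edges and outlines are lost — a downscale-then-upscale (mosaic) effect.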